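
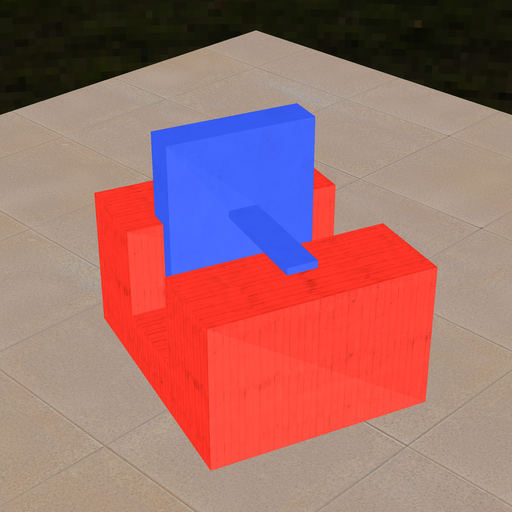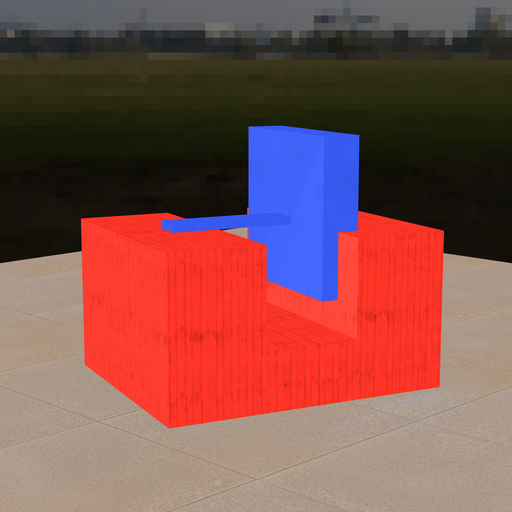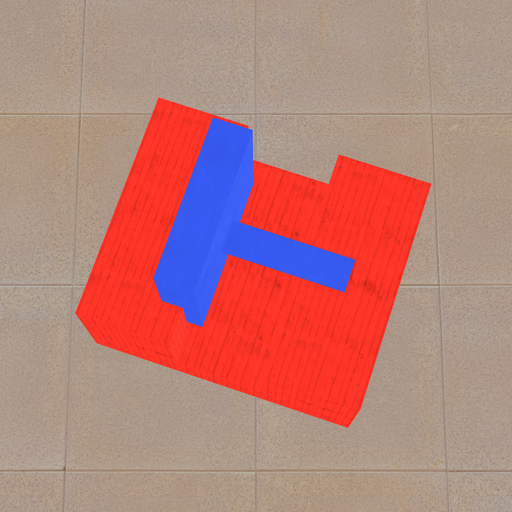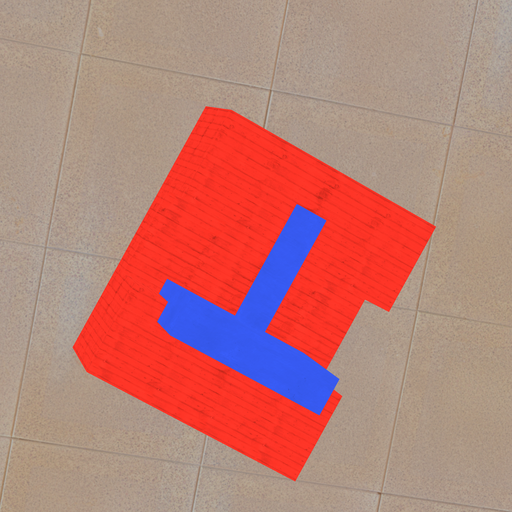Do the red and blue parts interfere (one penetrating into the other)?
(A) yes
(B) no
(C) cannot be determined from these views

(A) yes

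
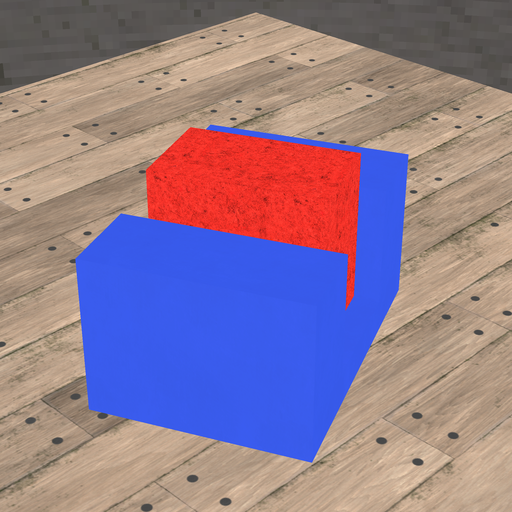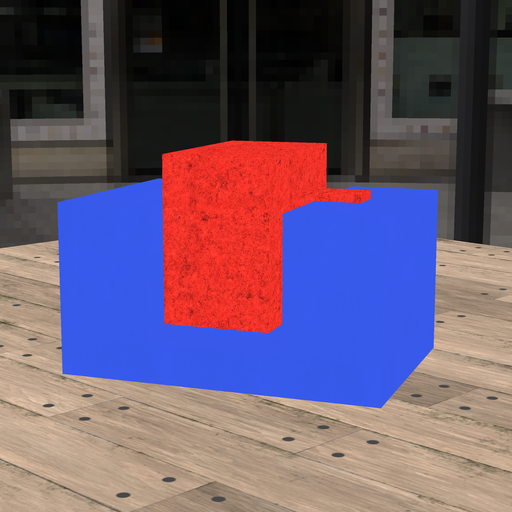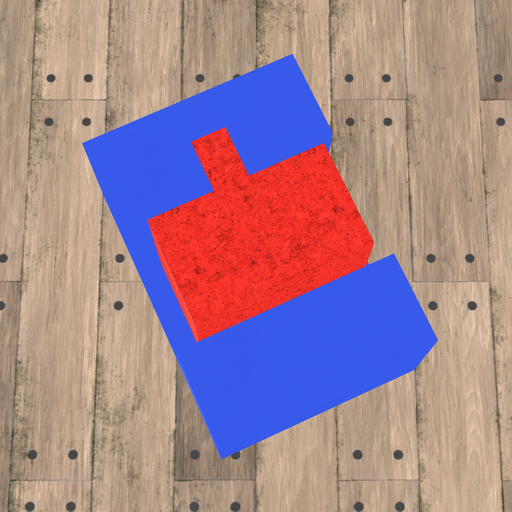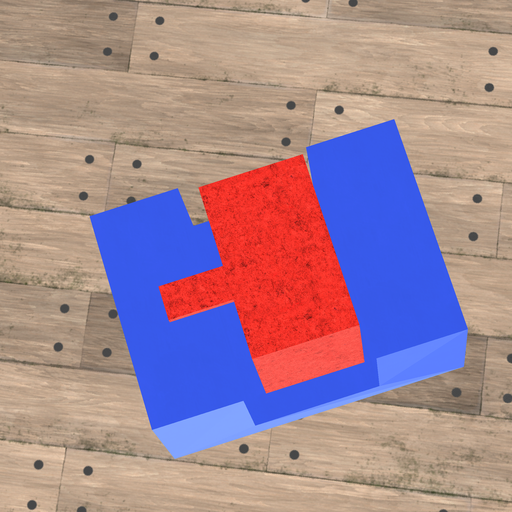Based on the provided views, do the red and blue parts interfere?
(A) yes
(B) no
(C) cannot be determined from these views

(B) no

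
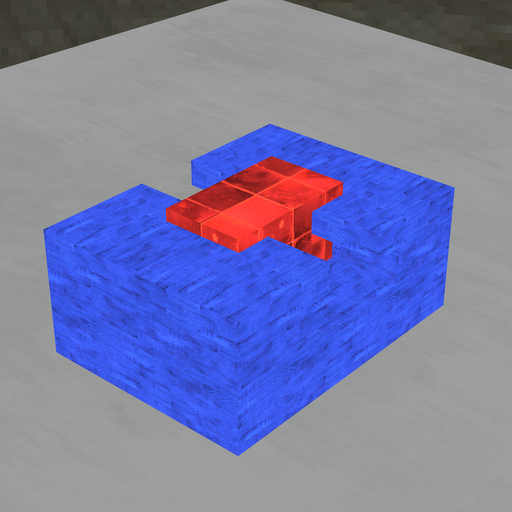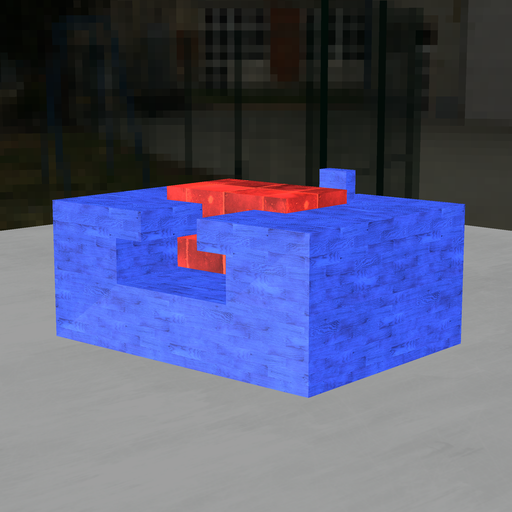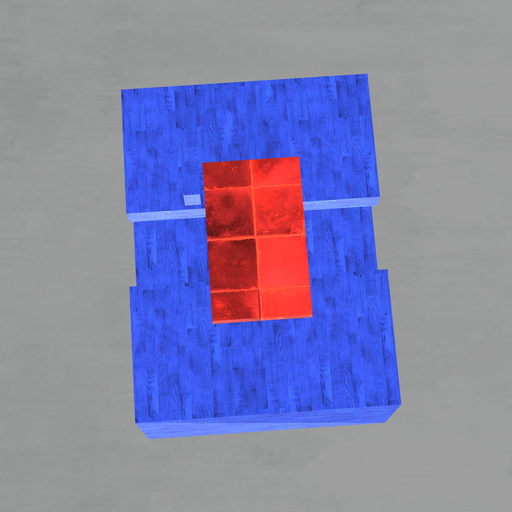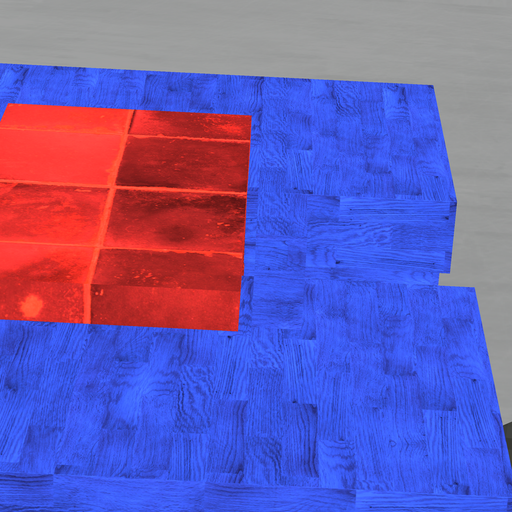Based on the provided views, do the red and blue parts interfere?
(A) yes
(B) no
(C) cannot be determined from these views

(B) no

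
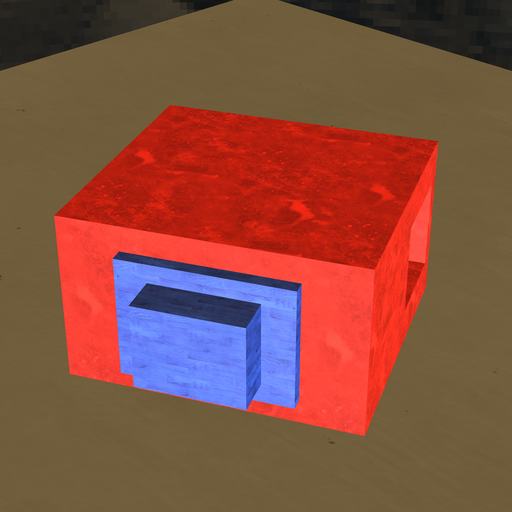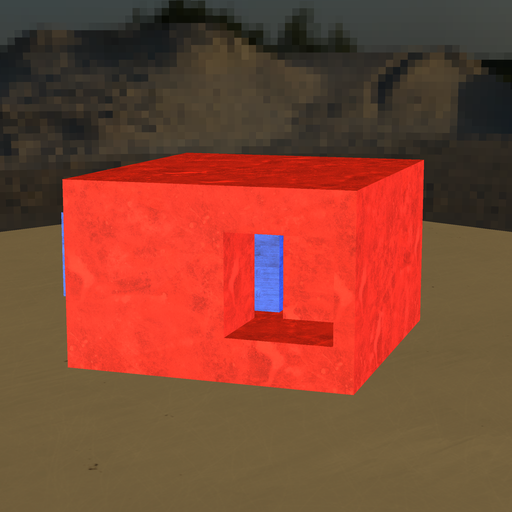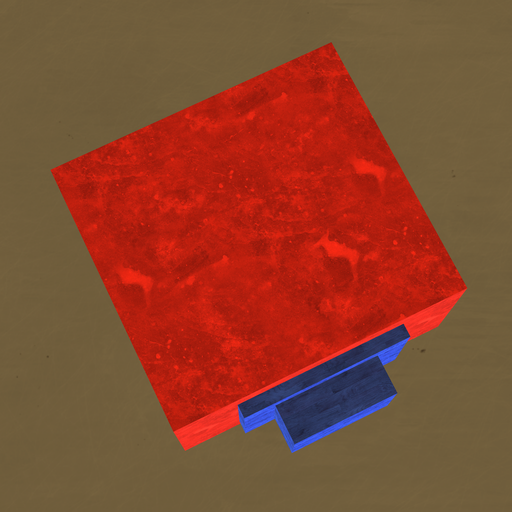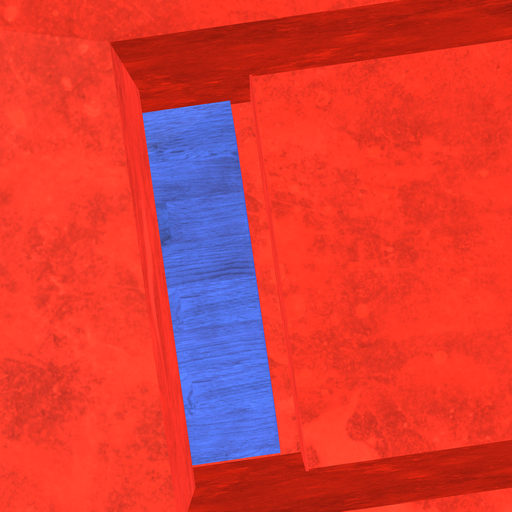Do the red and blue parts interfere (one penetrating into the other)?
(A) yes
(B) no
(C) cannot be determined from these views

(B) no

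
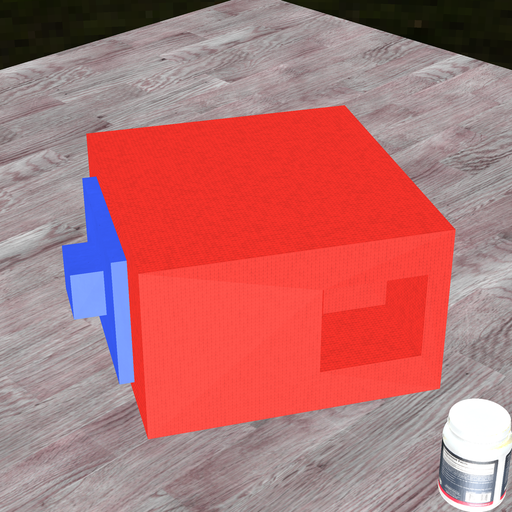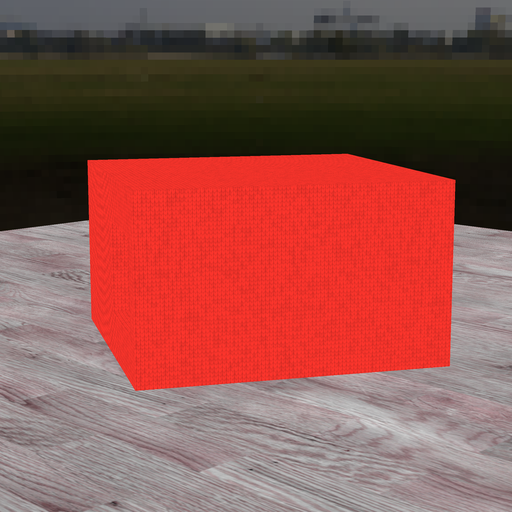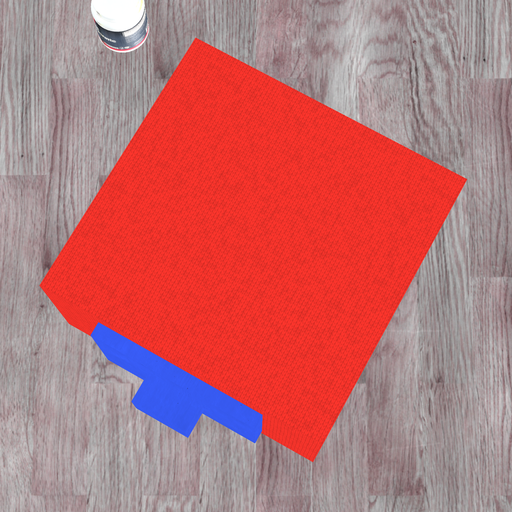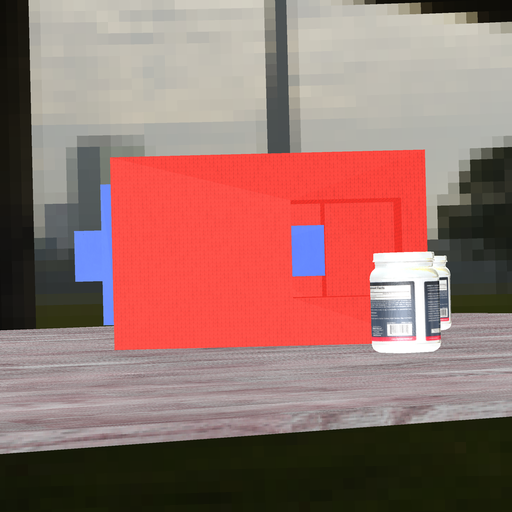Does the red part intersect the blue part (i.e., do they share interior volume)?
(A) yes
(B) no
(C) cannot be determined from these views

(A) yes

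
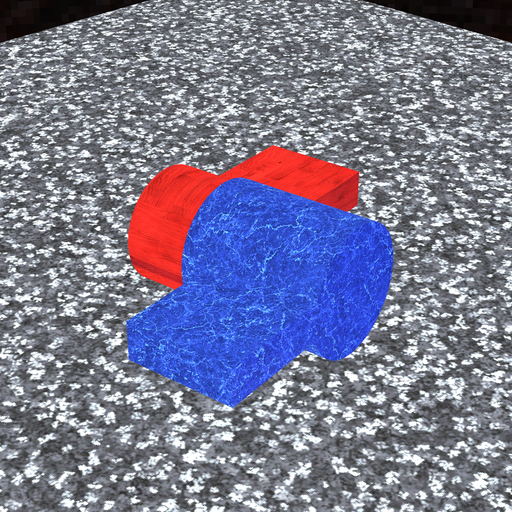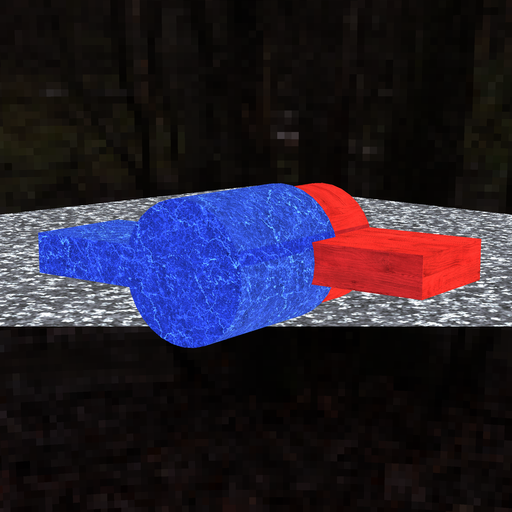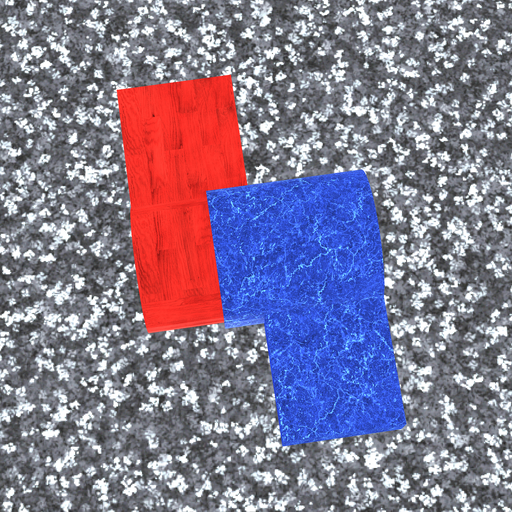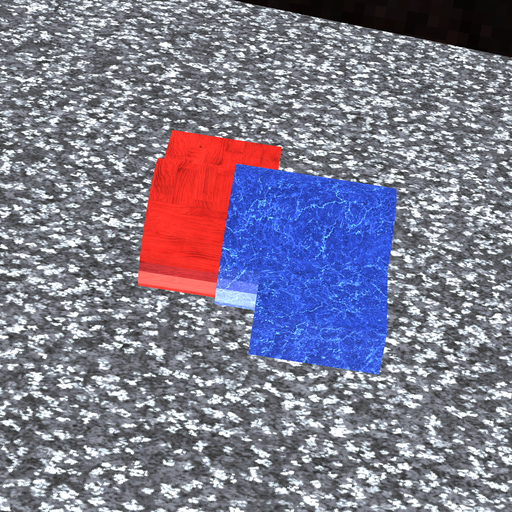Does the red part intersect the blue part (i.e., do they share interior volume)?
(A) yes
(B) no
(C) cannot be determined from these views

(A) yes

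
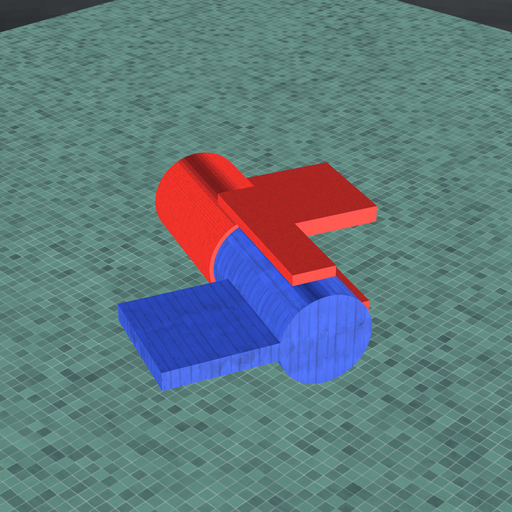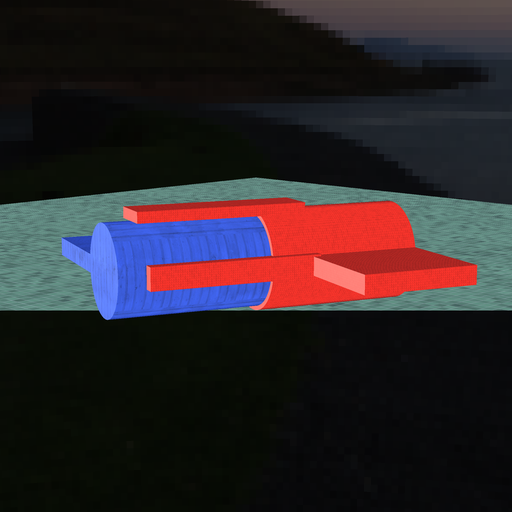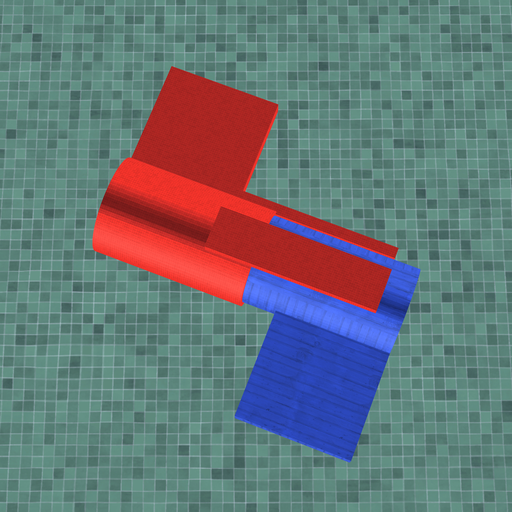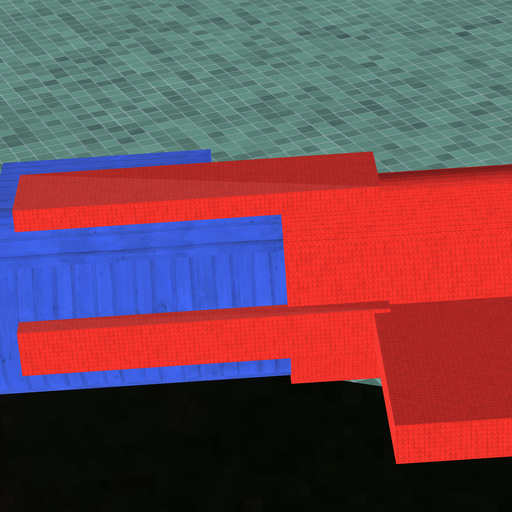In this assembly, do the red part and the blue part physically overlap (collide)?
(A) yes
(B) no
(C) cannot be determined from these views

(A) yes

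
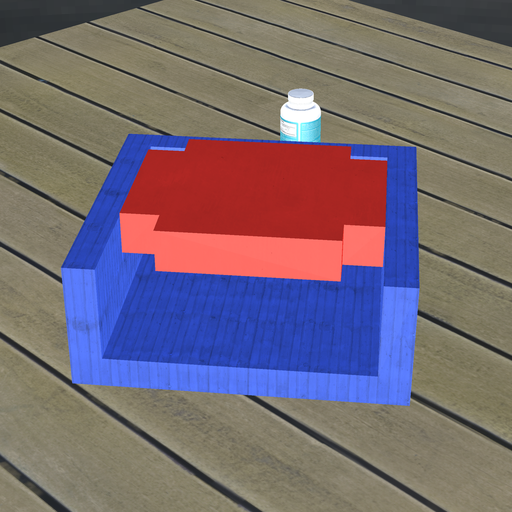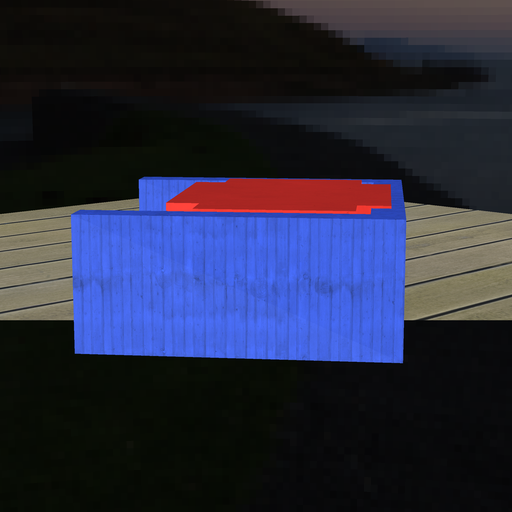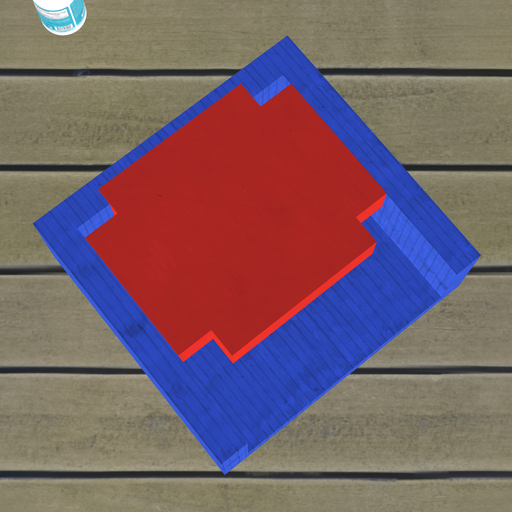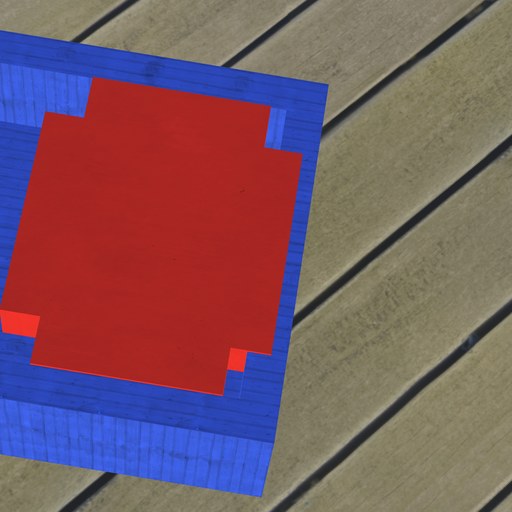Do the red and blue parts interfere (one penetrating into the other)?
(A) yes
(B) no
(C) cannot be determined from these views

(A) yes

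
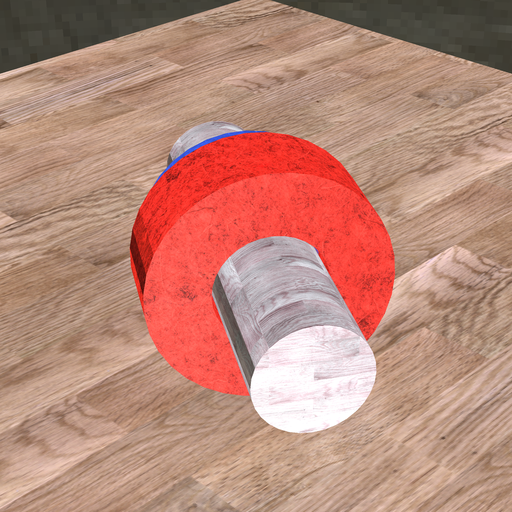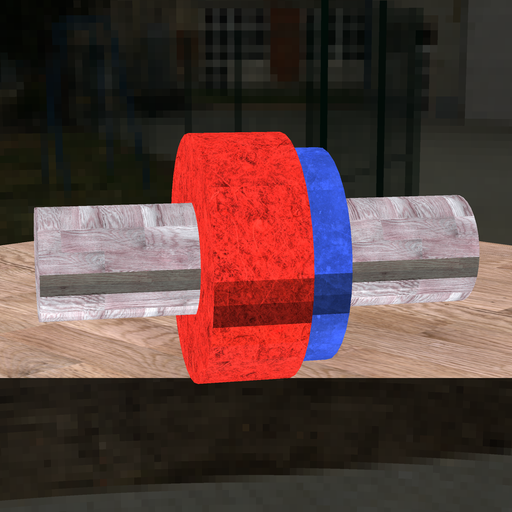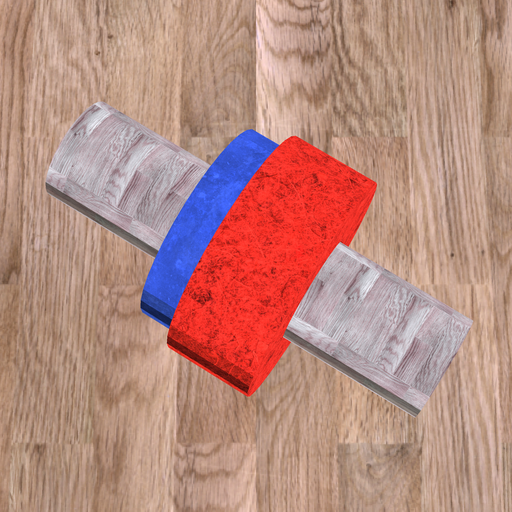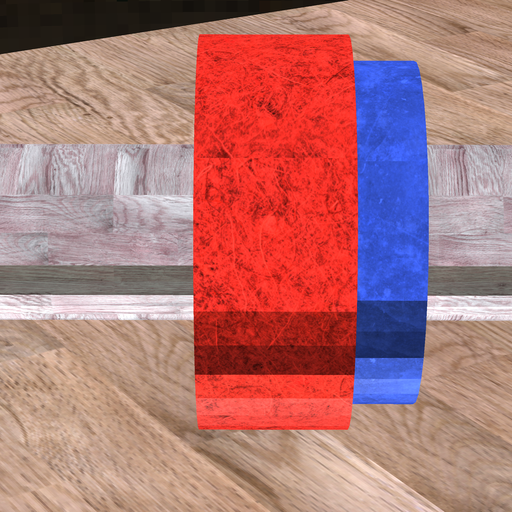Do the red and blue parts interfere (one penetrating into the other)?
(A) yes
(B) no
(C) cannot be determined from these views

(A) yes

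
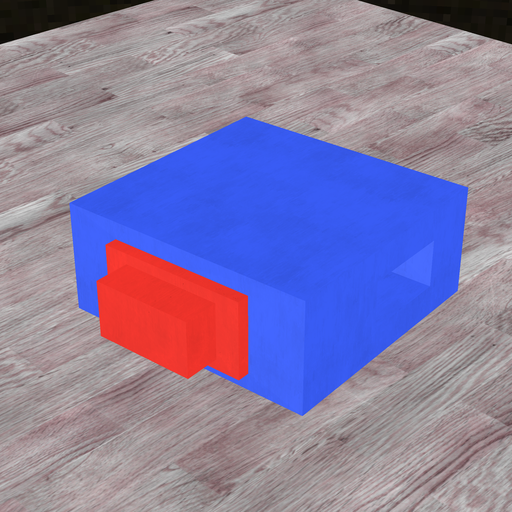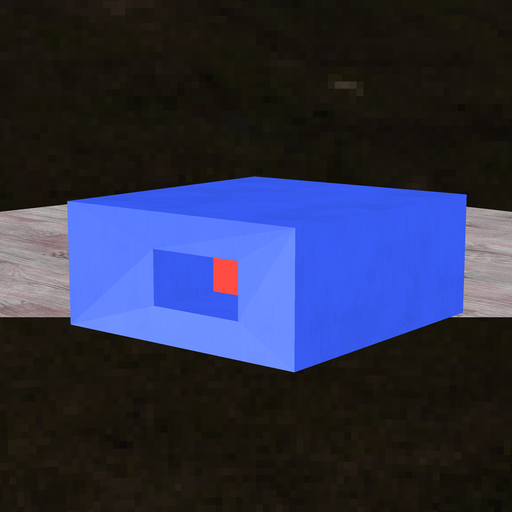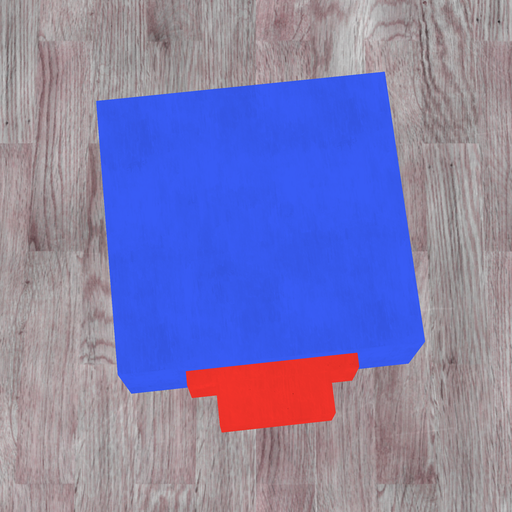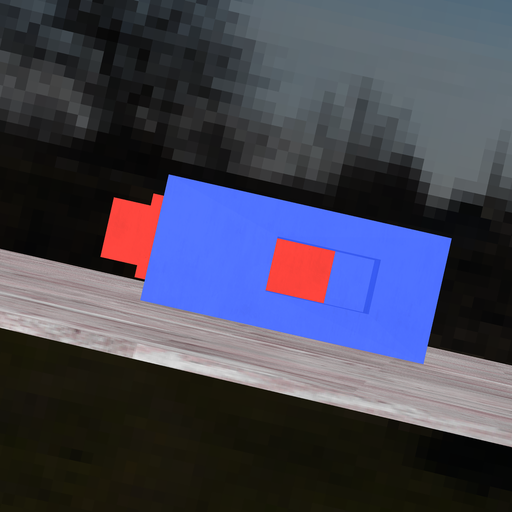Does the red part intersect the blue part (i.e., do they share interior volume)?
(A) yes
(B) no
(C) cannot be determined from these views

(A) yes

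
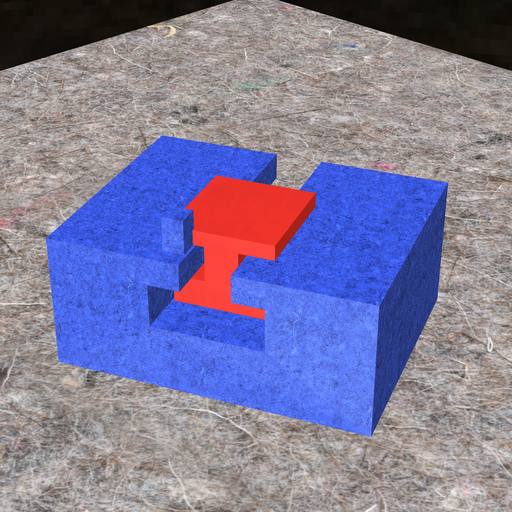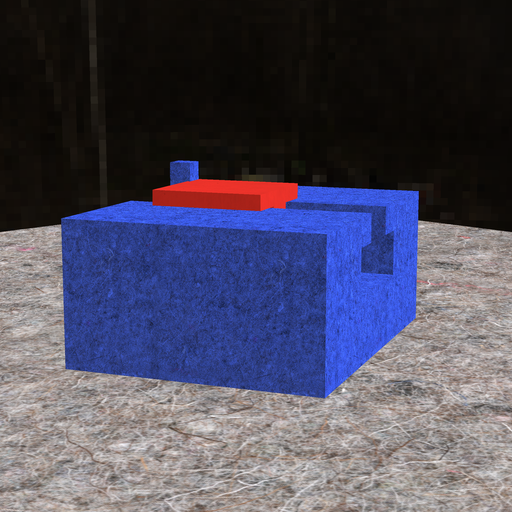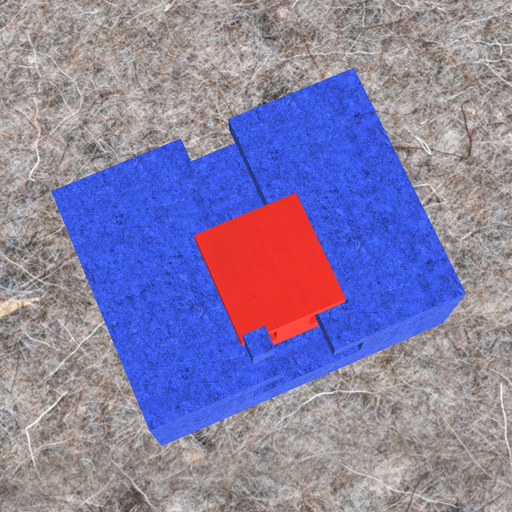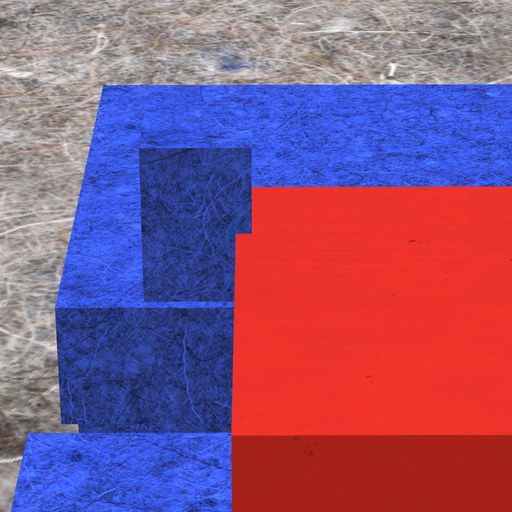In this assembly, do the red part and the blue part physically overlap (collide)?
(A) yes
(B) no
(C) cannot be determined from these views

(A) yes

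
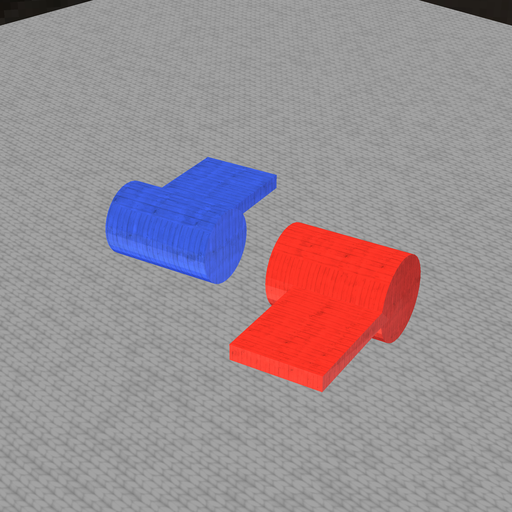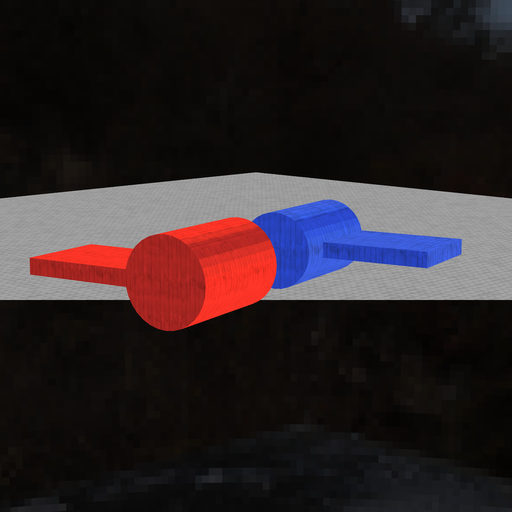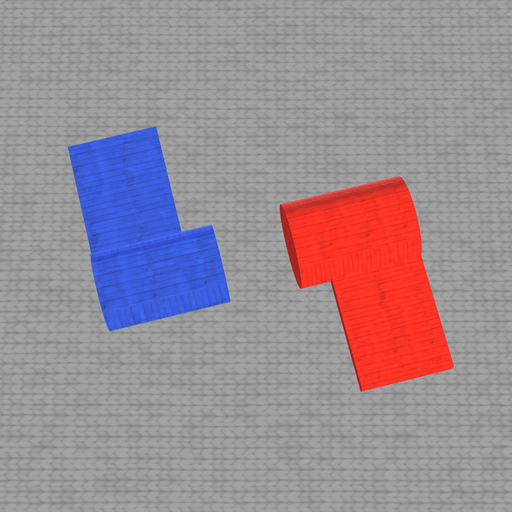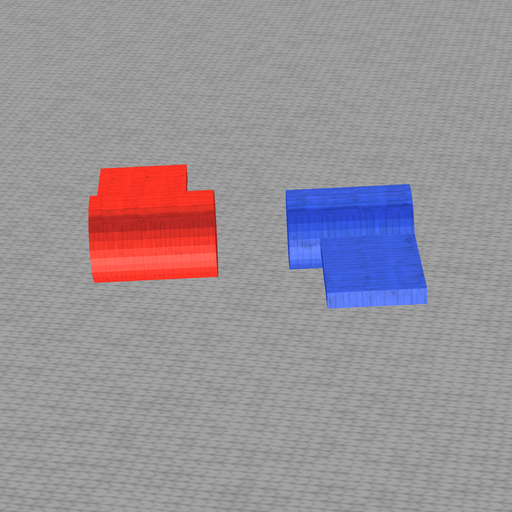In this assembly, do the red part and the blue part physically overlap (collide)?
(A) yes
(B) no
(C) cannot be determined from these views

(B) no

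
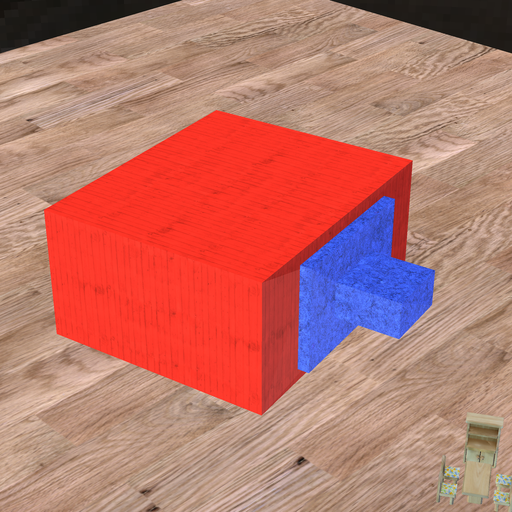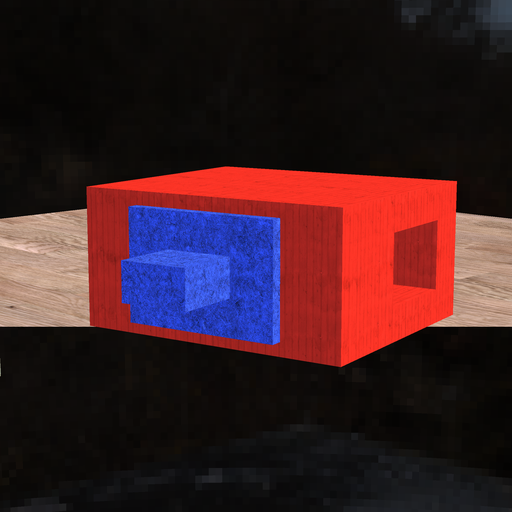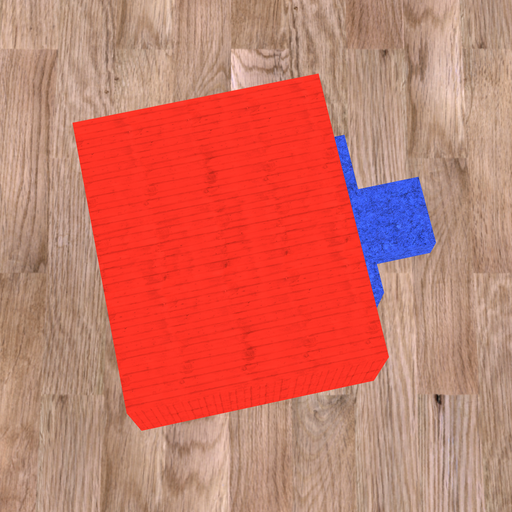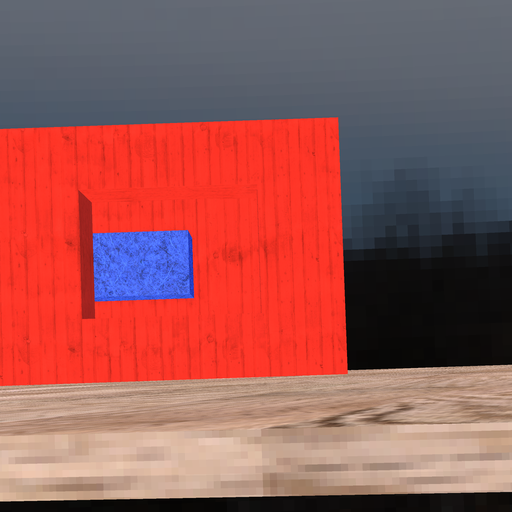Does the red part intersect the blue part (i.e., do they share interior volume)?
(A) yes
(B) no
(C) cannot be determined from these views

(B) no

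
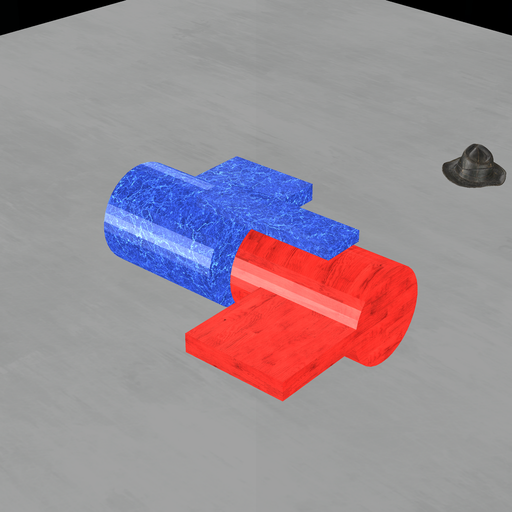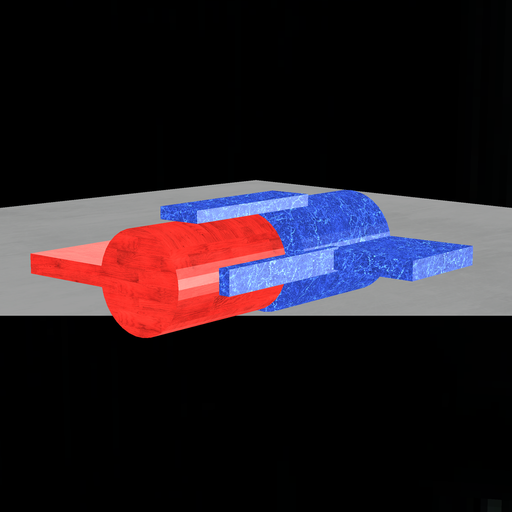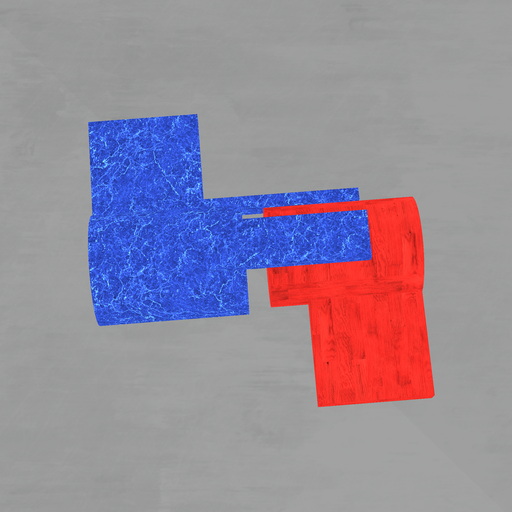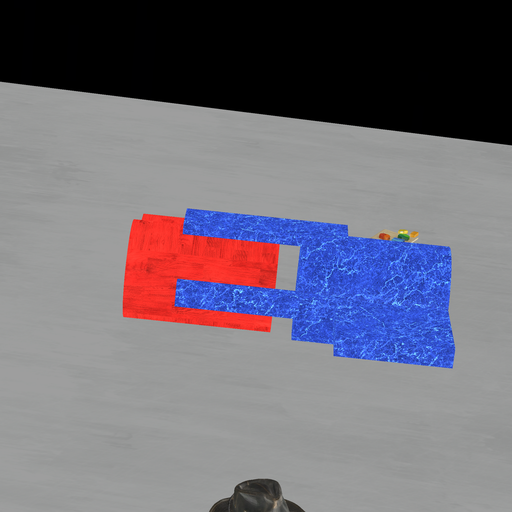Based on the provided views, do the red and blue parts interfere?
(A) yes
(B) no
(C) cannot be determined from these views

(B) no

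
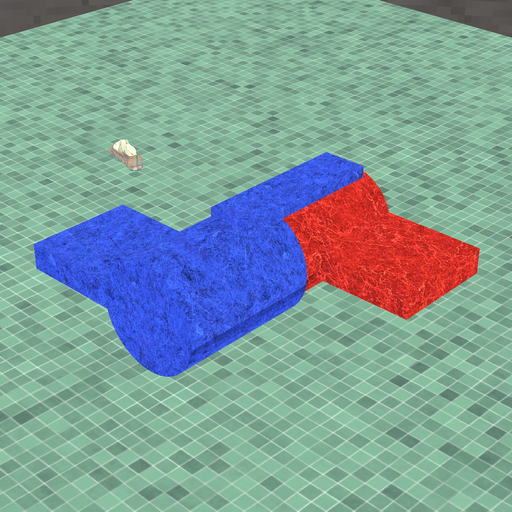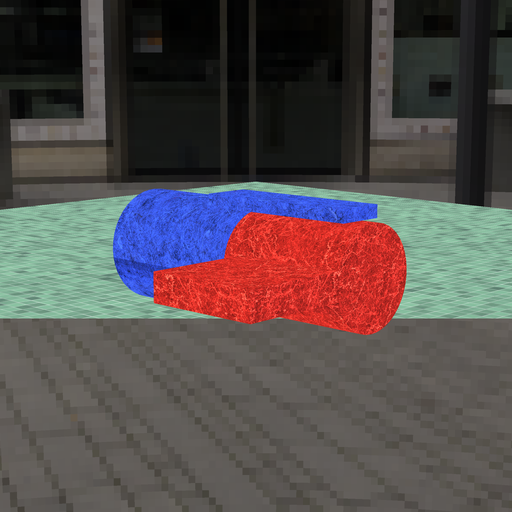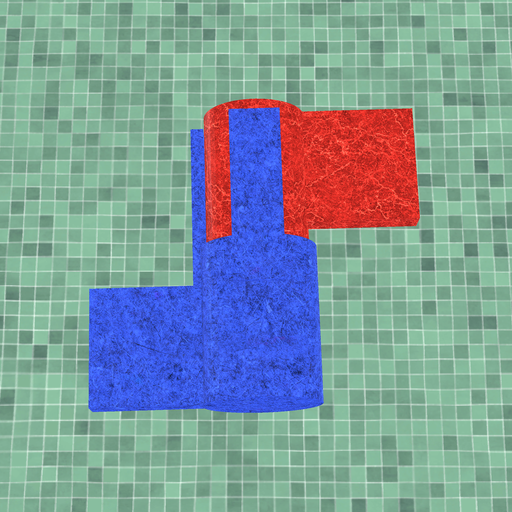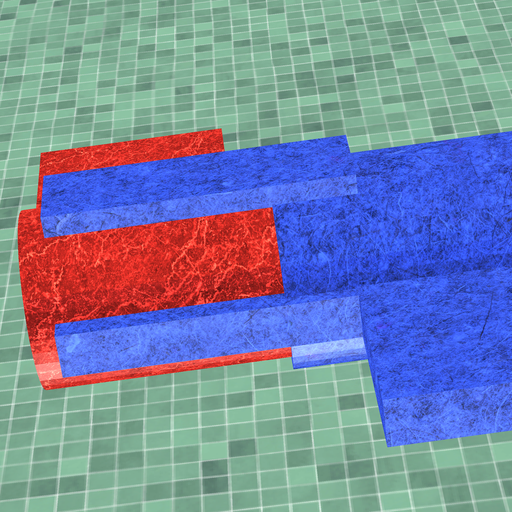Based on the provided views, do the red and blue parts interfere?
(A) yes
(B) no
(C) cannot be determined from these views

(A) yes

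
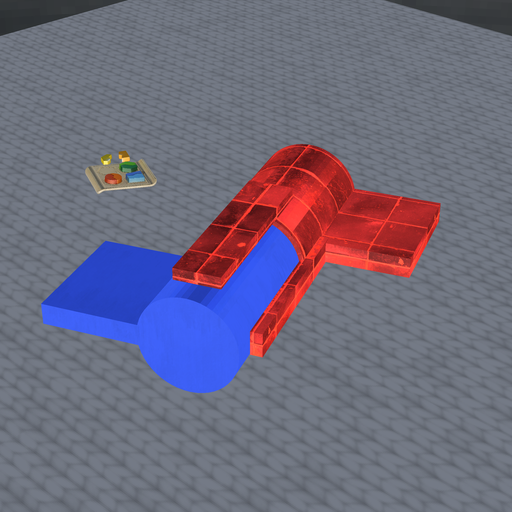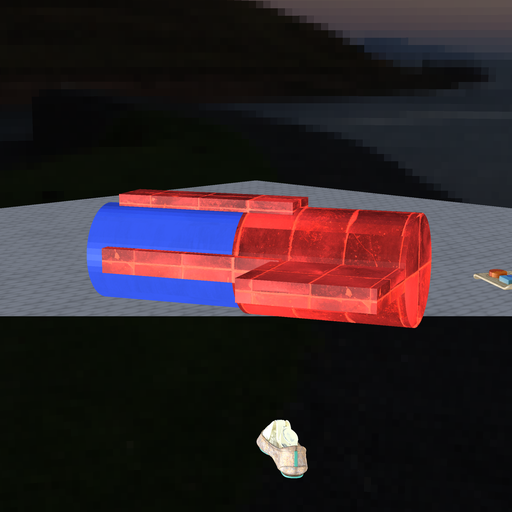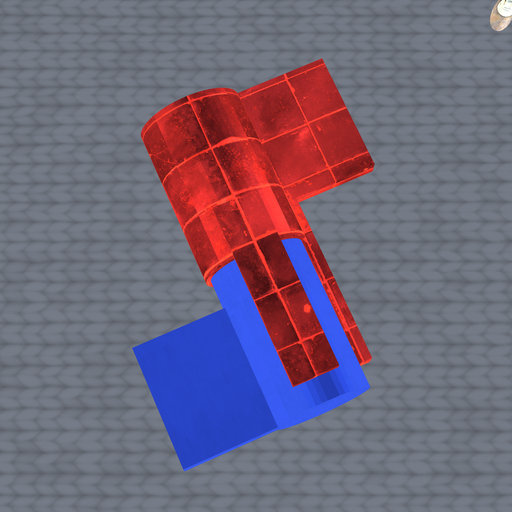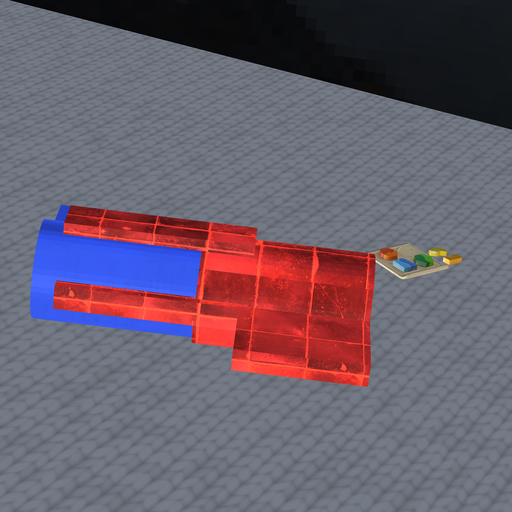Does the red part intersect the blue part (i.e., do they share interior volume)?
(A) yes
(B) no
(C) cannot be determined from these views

(A) yes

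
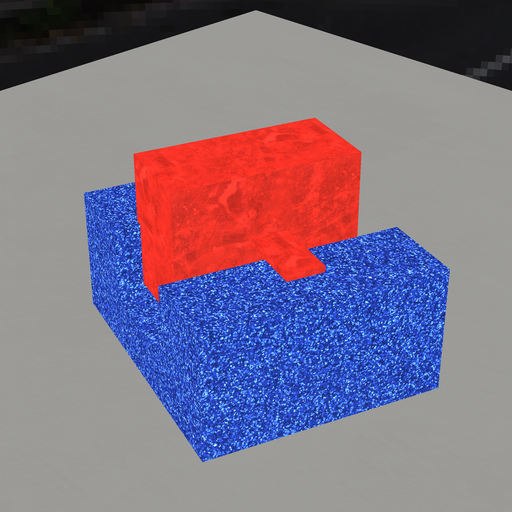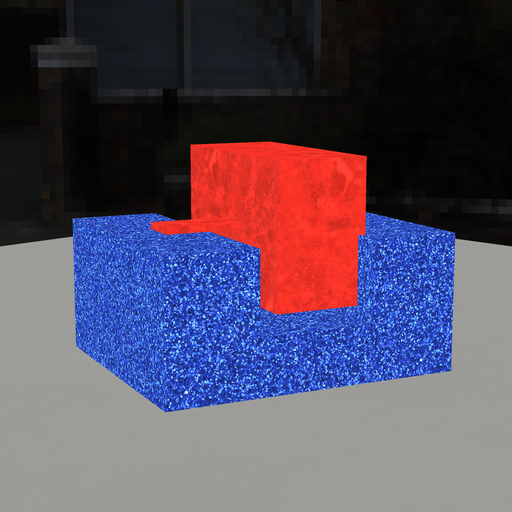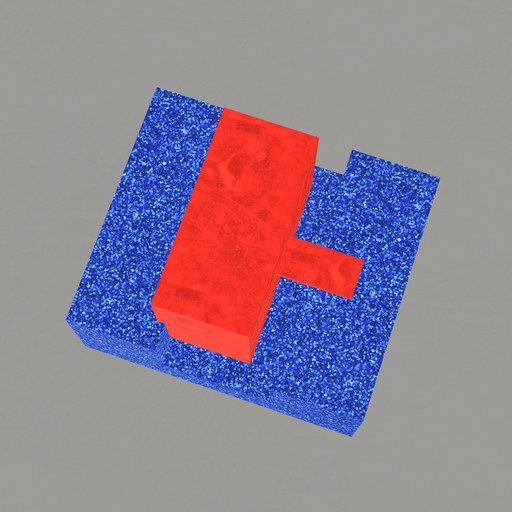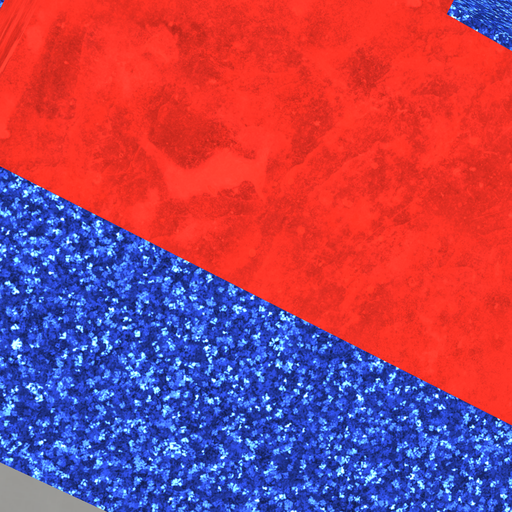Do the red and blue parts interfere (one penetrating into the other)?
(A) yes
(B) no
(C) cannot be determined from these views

(A) yes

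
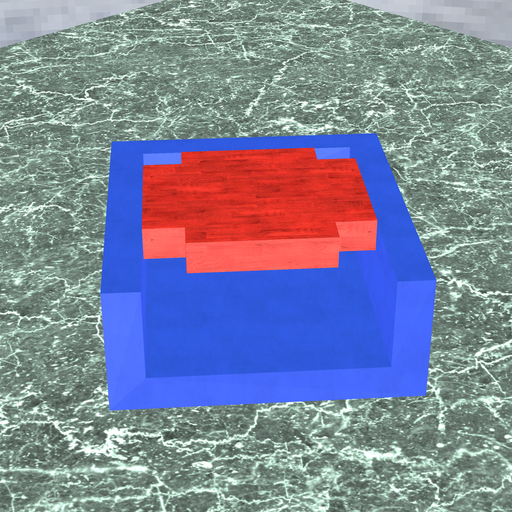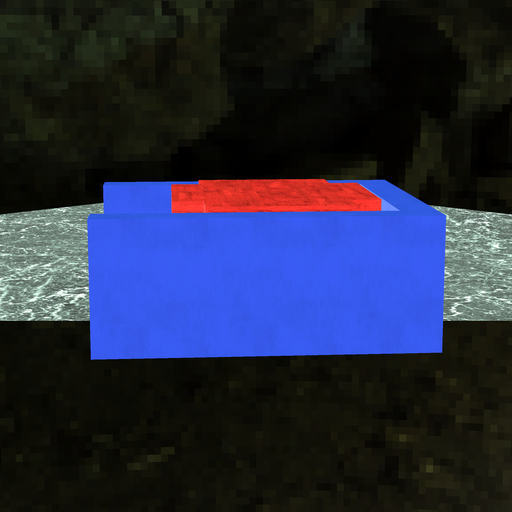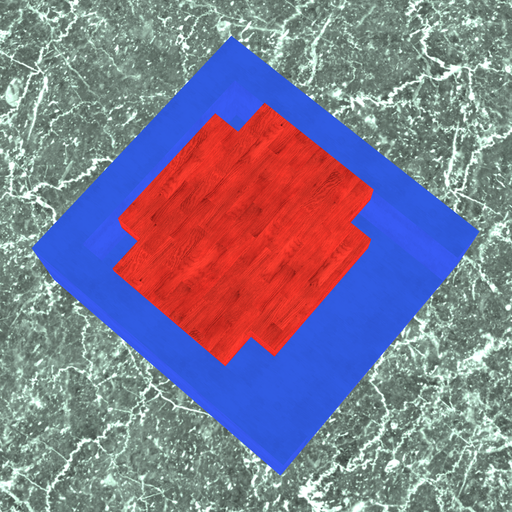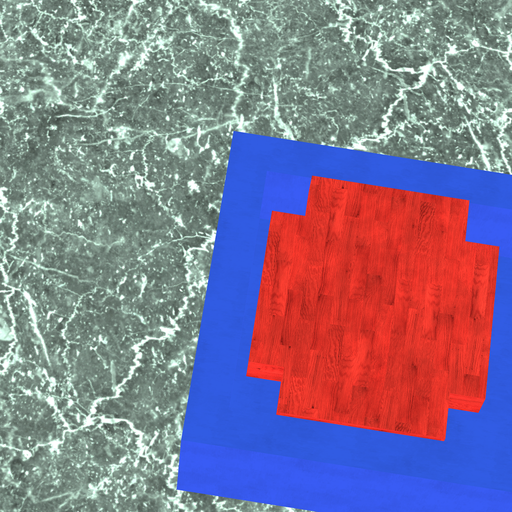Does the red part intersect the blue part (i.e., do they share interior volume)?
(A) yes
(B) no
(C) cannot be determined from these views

(B) no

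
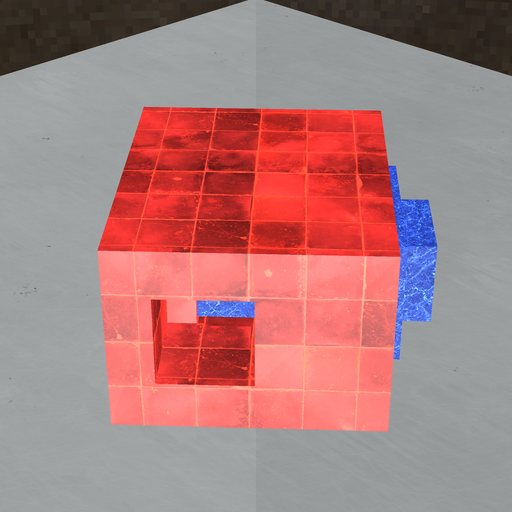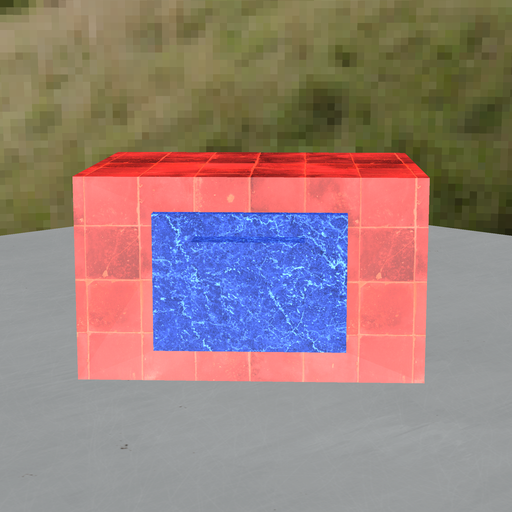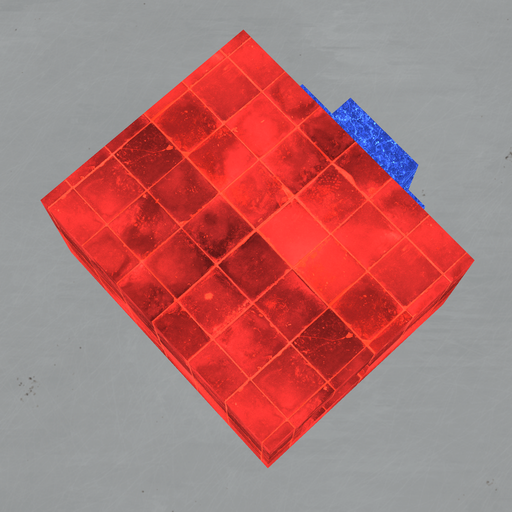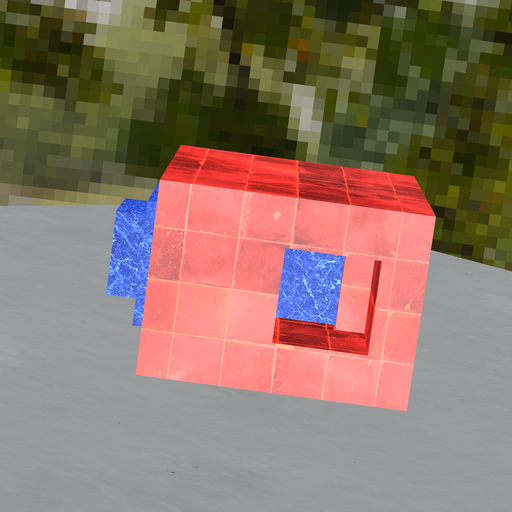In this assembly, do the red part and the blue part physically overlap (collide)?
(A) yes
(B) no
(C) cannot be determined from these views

(A) yes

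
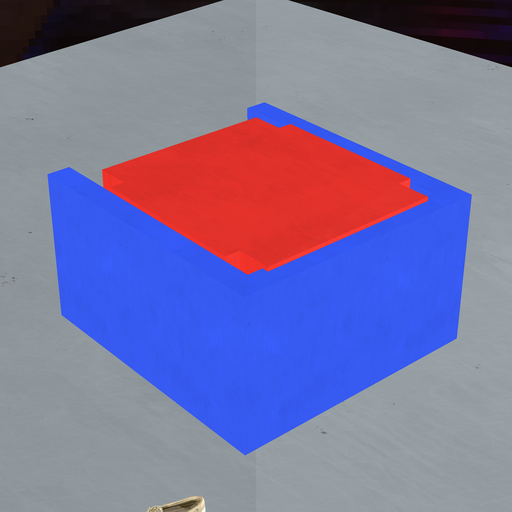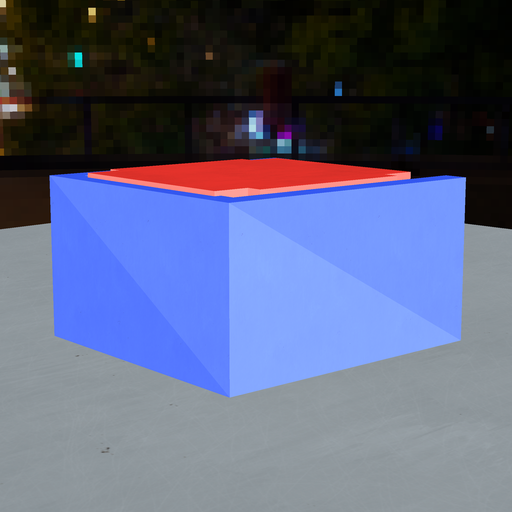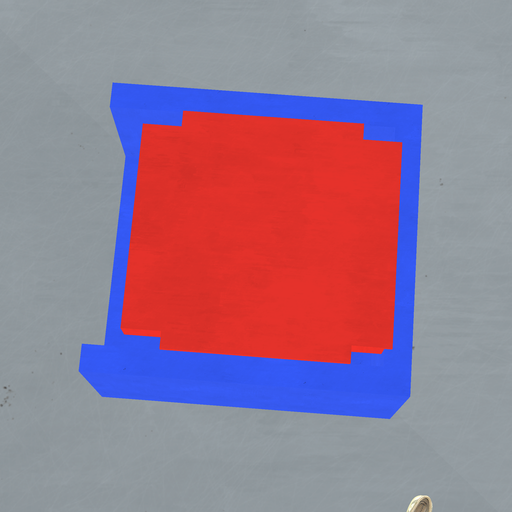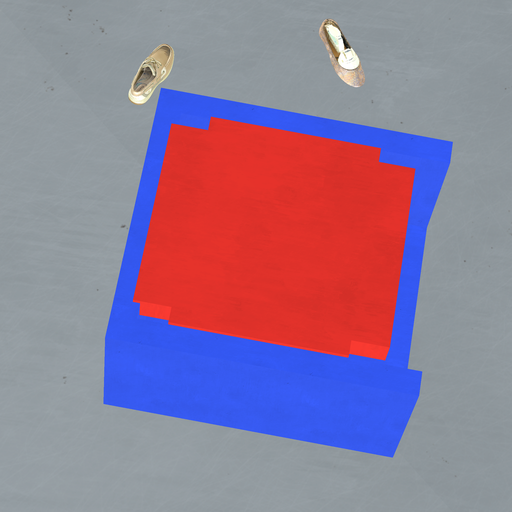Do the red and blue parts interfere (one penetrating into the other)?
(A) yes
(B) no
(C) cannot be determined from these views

(A) yes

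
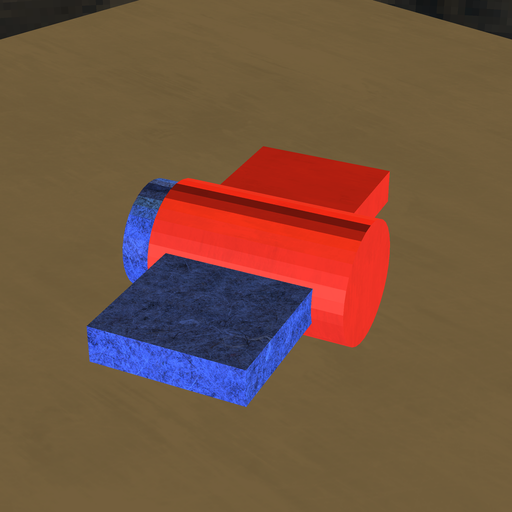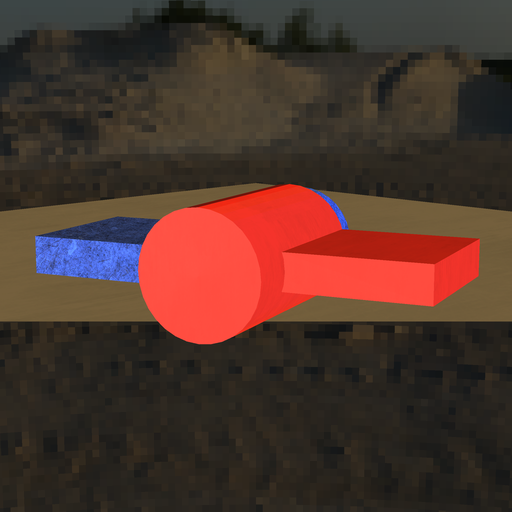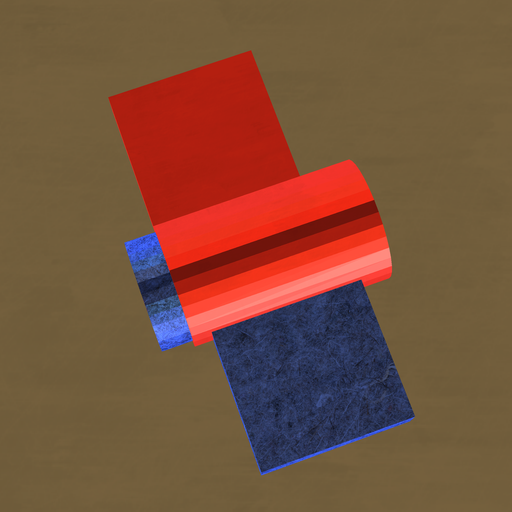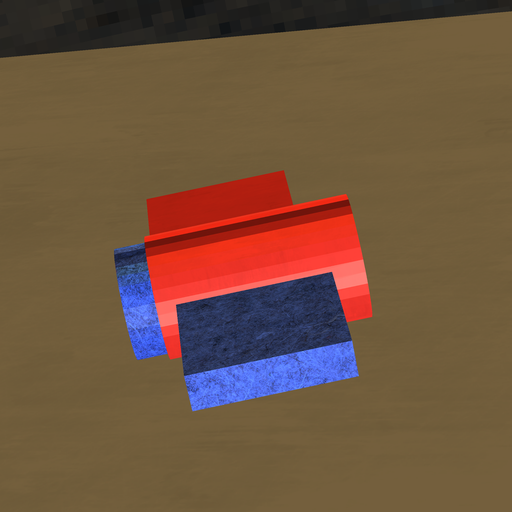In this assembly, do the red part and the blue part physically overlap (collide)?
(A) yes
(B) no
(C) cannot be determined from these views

(A) yes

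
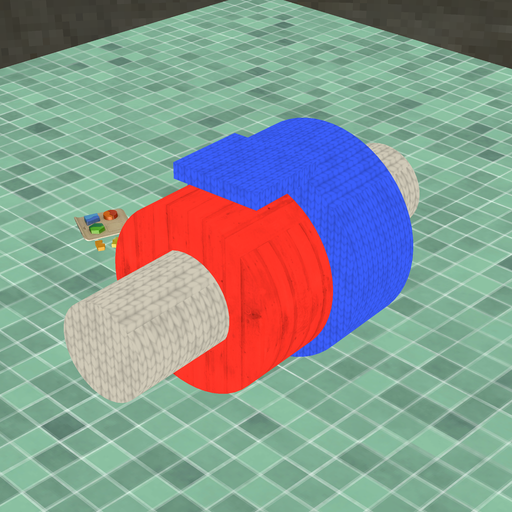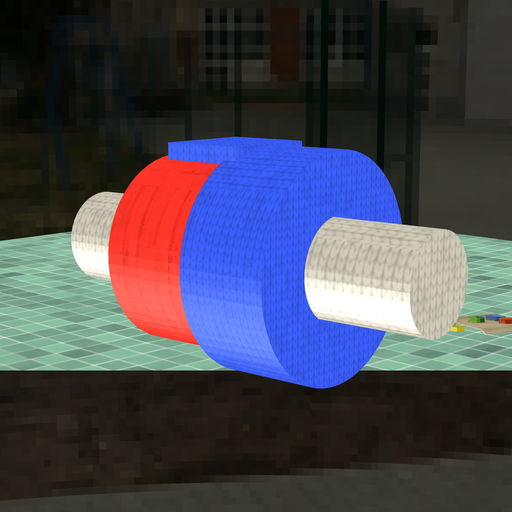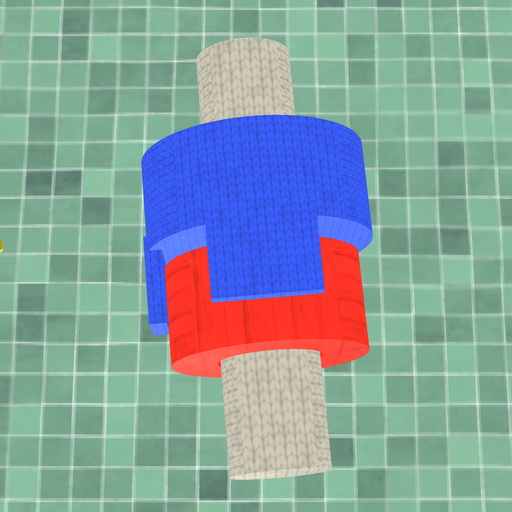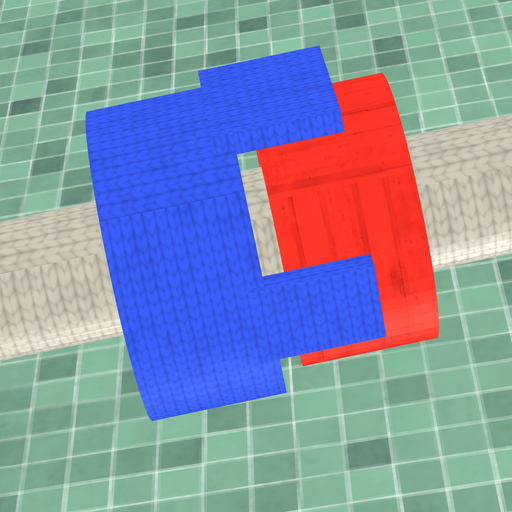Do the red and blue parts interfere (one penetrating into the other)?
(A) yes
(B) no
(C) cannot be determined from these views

(B) no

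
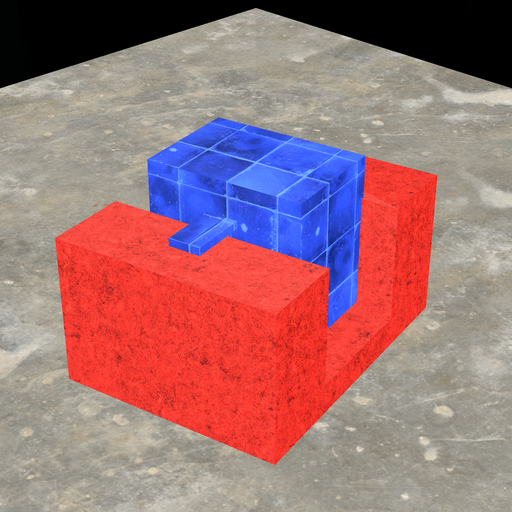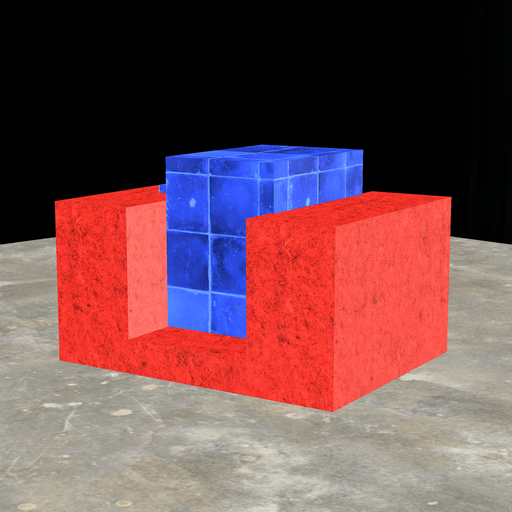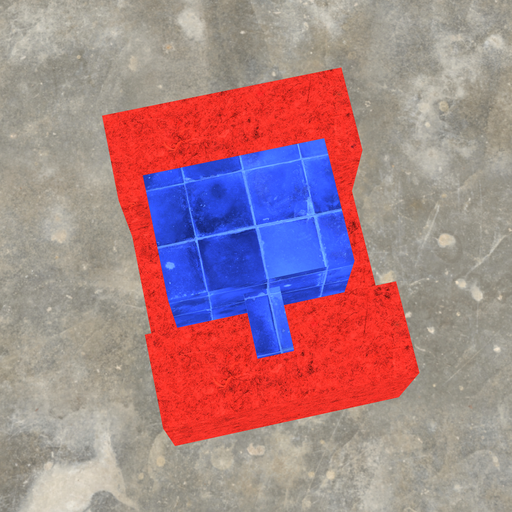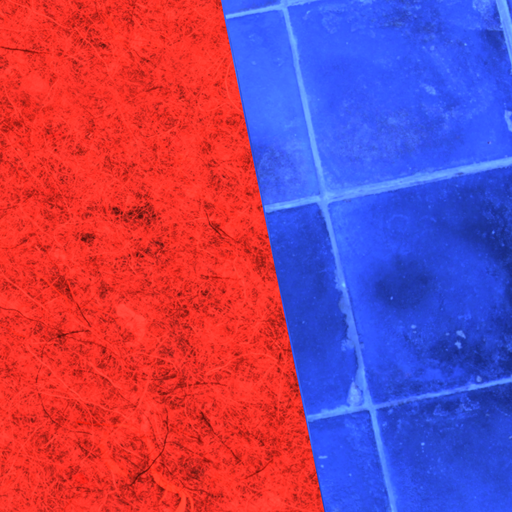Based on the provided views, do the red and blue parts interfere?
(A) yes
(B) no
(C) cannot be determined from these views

(A) yes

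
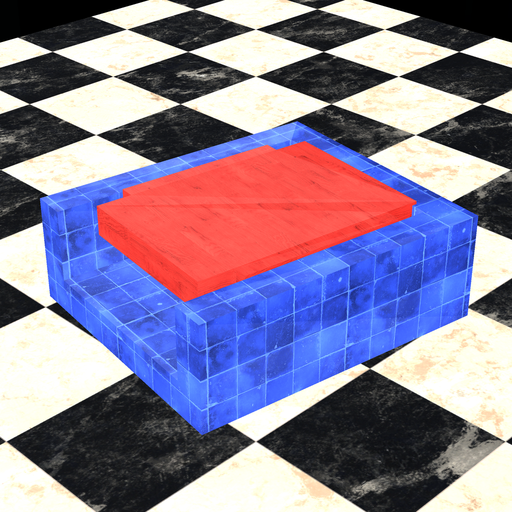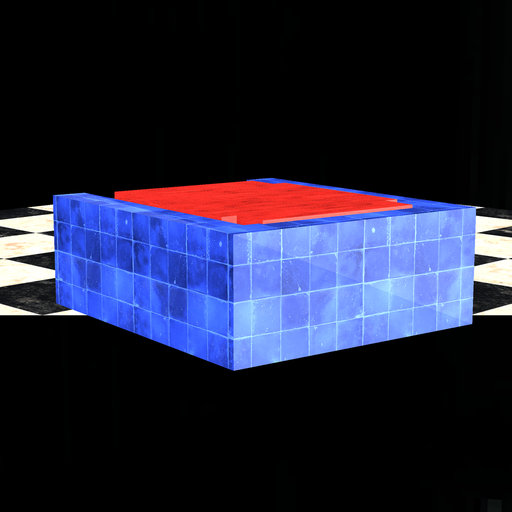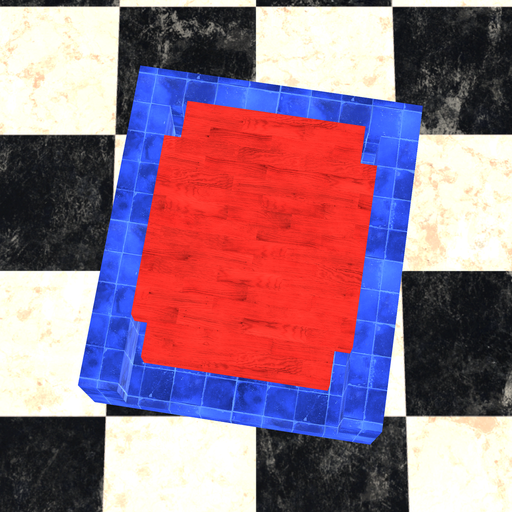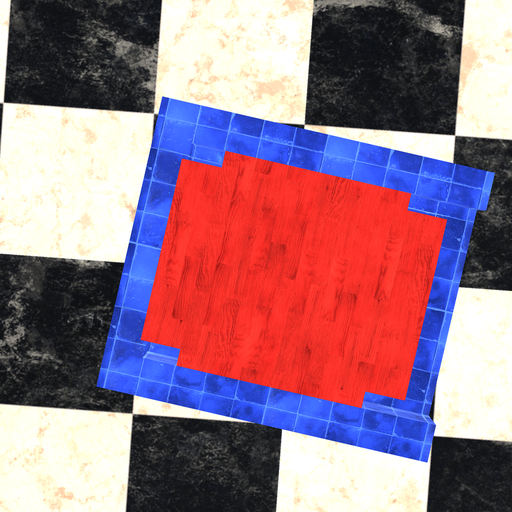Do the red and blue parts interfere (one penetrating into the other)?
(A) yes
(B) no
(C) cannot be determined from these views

(A) yes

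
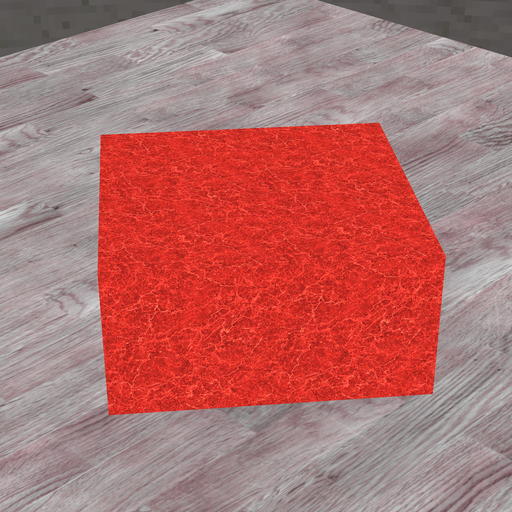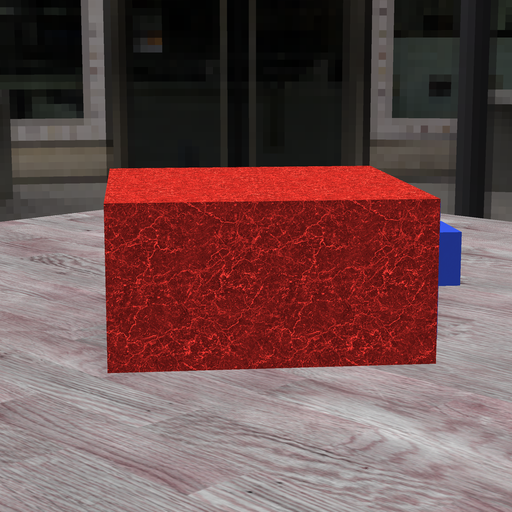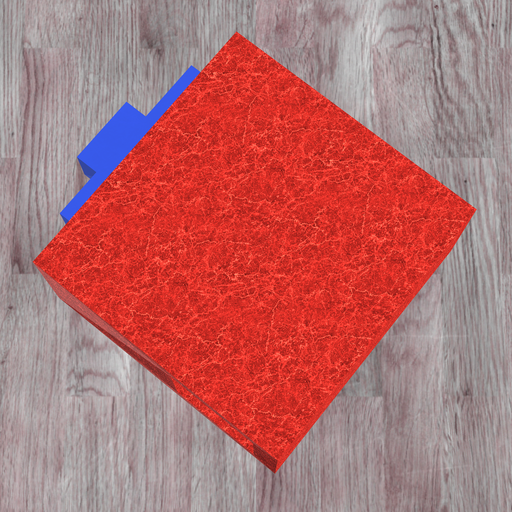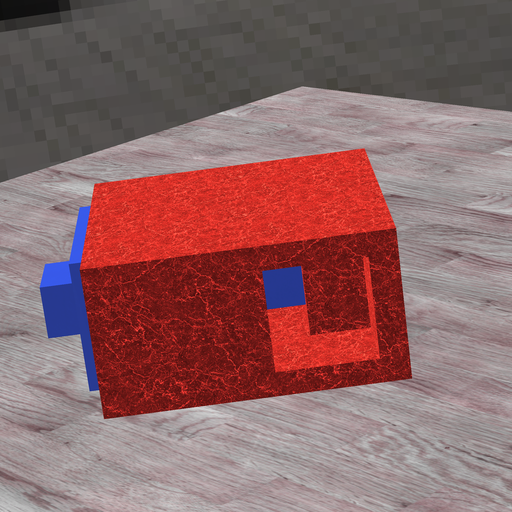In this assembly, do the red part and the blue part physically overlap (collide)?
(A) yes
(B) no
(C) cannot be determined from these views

(A) yes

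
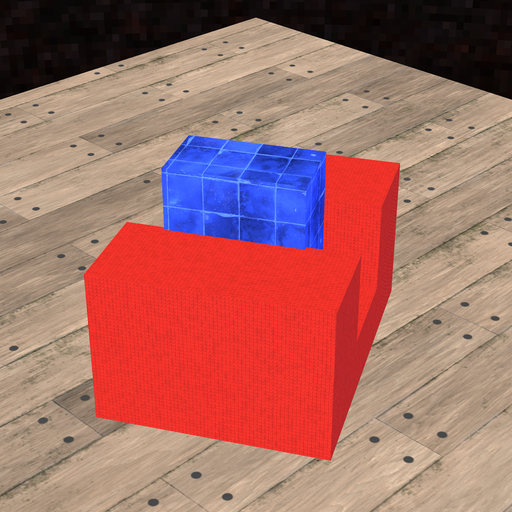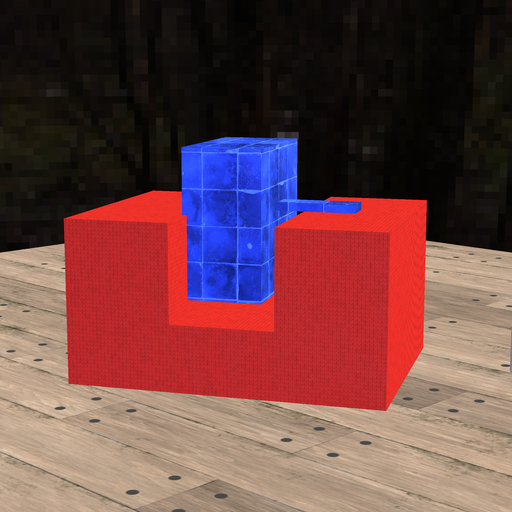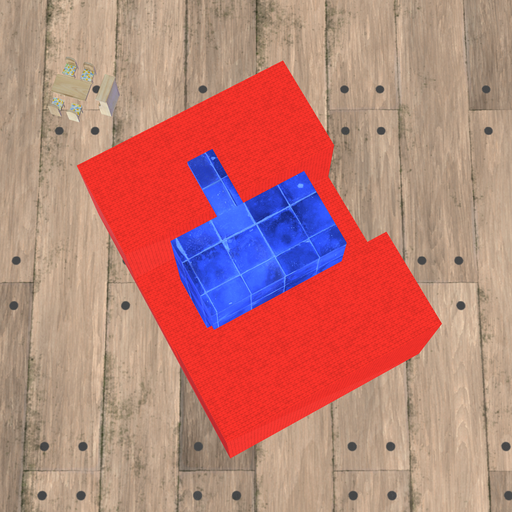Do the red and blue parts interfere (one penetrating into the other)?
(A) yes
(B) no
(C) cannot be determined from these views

(A) yes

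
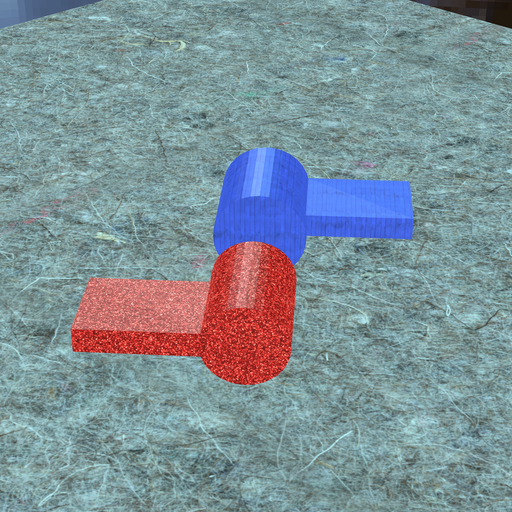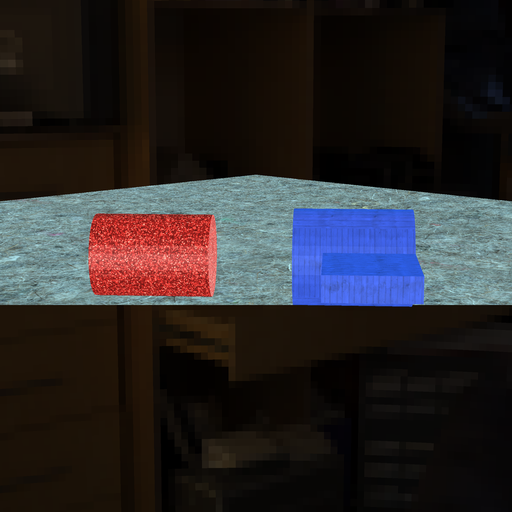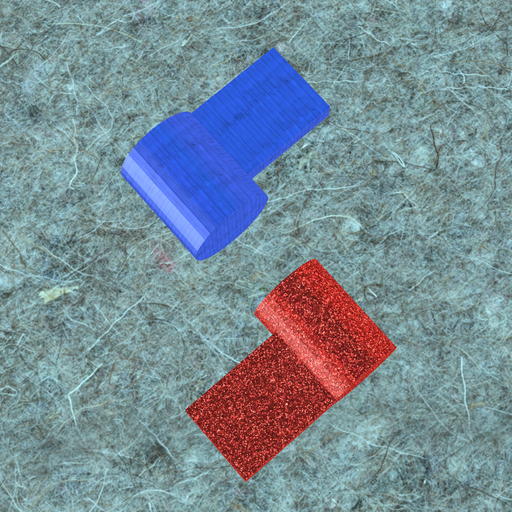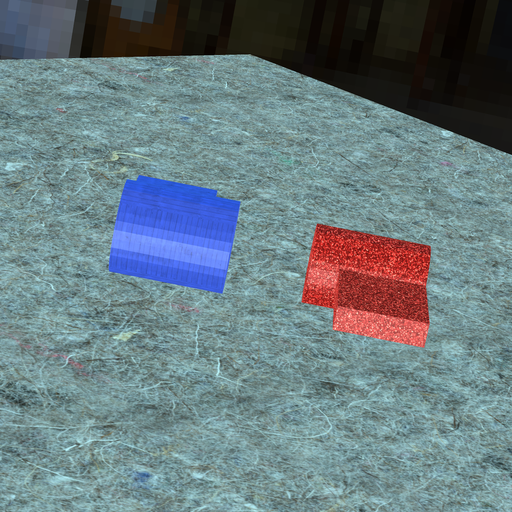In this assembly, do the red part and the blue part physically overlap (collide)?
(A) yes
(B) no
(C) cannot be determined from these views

(B) no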